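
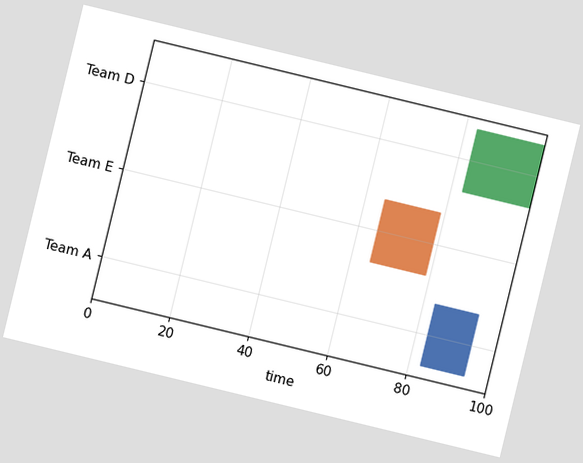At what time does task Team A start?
83

The chart is tilted about 14° clockwise. The Team A bar begins at t=83.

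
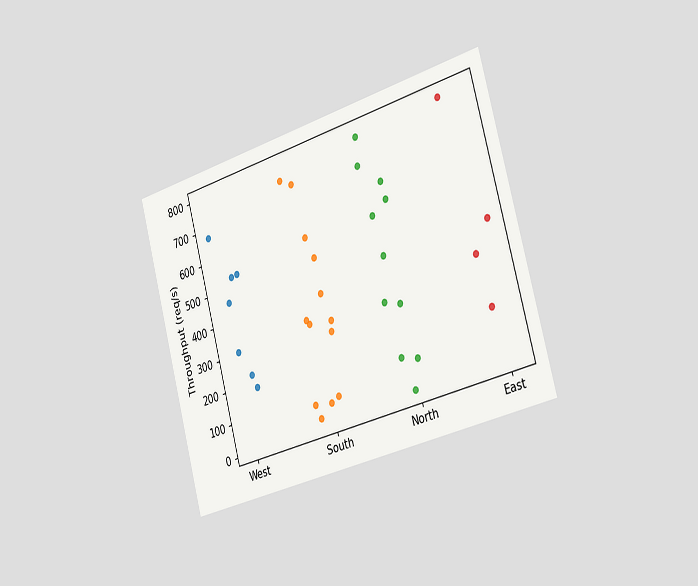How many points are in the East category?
The chart is tilted about 15° counter-clockwise and viewed slightly from the right. Counting the markers in the East column gives 4.

4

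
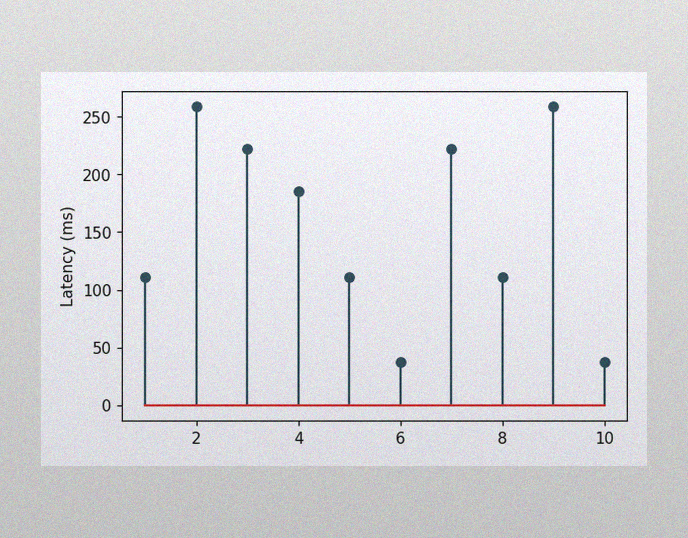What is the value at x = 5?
The image has some photo noise and uneven lighting. The stem at x=5 reaches 111ms.

111ms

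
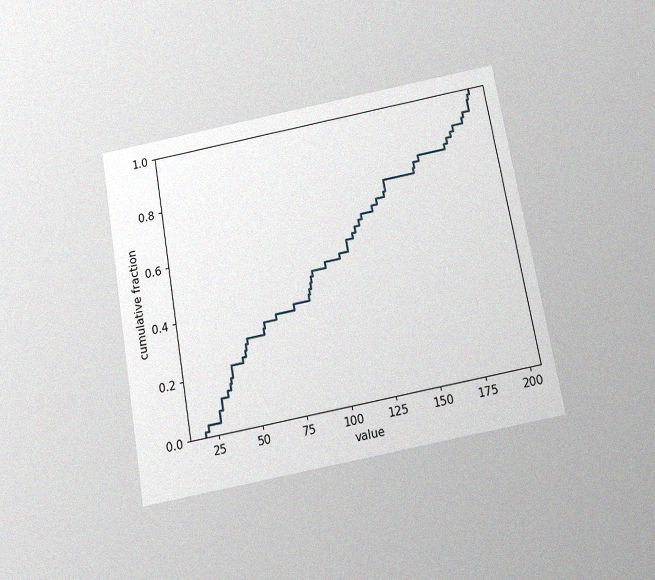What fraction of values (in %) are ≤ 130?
The chart is tilted about 10° counter-clockwise and viewed slightly from below, with some photo noise. At x=130 the ECDF step is at 66%.

66%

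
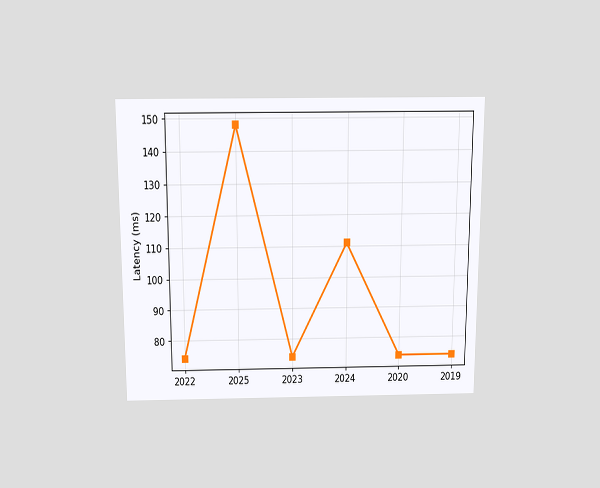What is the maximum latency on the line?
148ms

The chart is viewed slightly from above. The highest point is at 2025, and reading across to the y-axis gives 148ms.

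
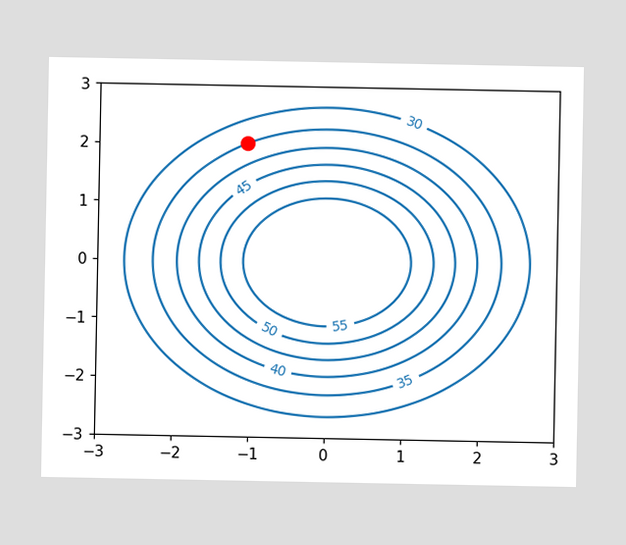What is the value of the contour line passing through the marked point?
35

The marked point sits on the contour labelled 35.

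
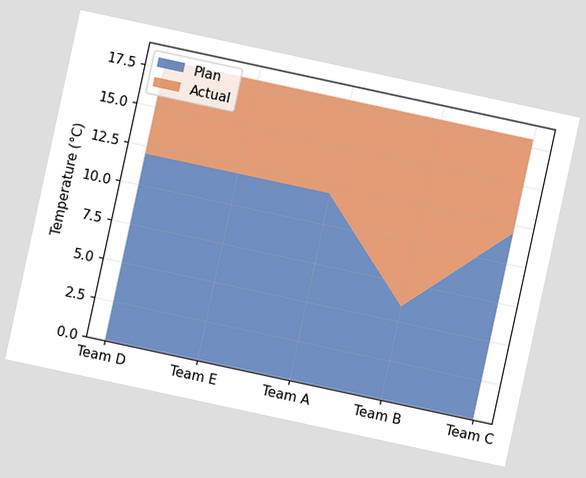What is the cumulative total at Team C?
The chart is tilted about 12° clockwise. The stacked total at Team C reaches 18°C.

18°C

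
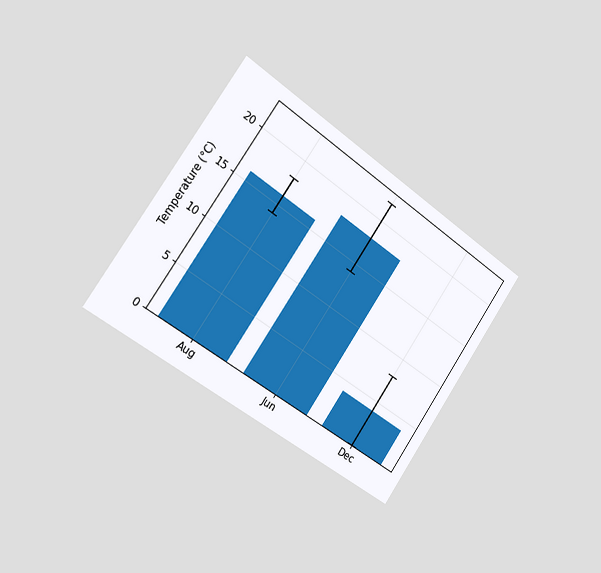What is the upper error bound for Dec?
The chart is tilted about 34° clockwise and viewed slightly from the left. The Dec bar's upper whisker reaches 8°C.

8°C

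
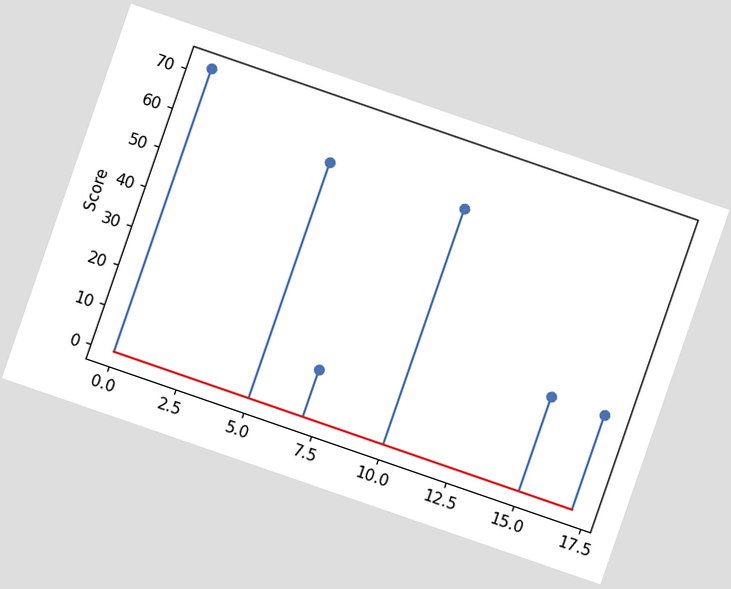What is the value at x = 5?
The chart is tilted about 19° clockwise. The stem at x=5 reaches 60.

60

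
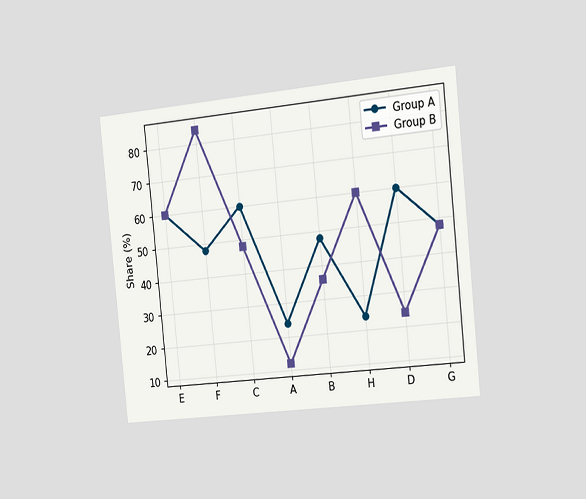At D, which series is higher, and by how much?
Group A, by 36%

The chart is tilted about 6° counter-clockwise and viewed slightly from the right. At D, Group A sits above the other line by 36%.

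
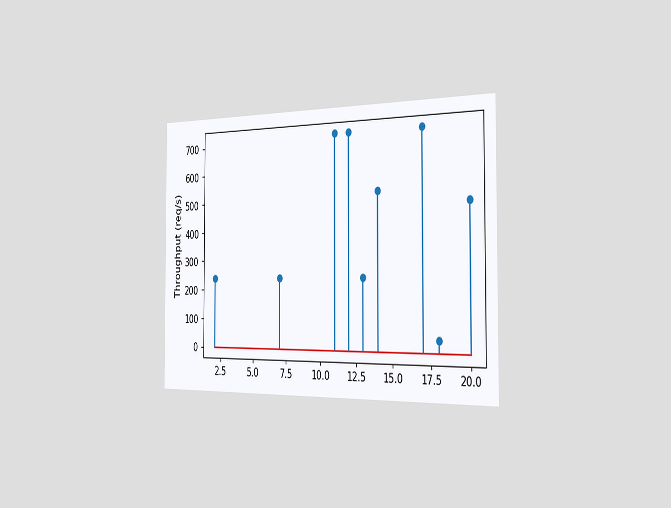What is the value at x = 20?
The chart is viewed slightly from the right. The stem at x=20 reaches 480req/s.

480req/s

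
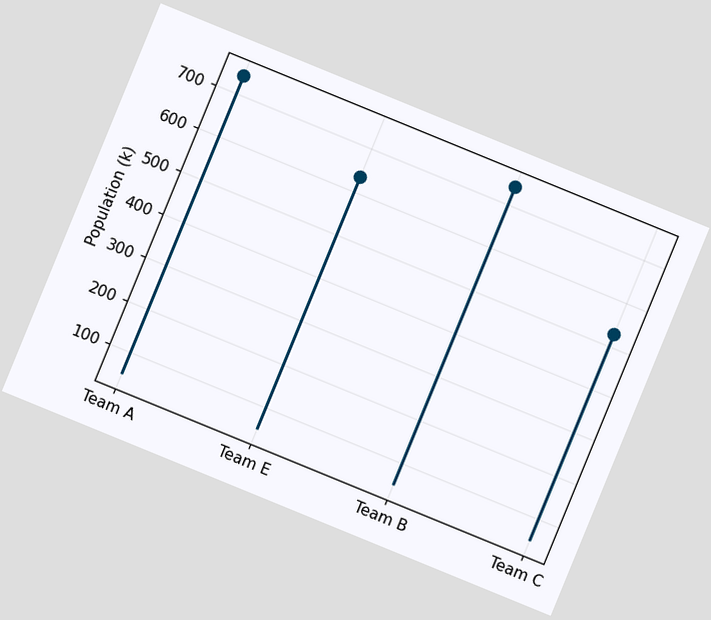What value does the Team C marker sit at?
The chart is tilted about 22° clockwise. The Team C marker sits at 530k.

530k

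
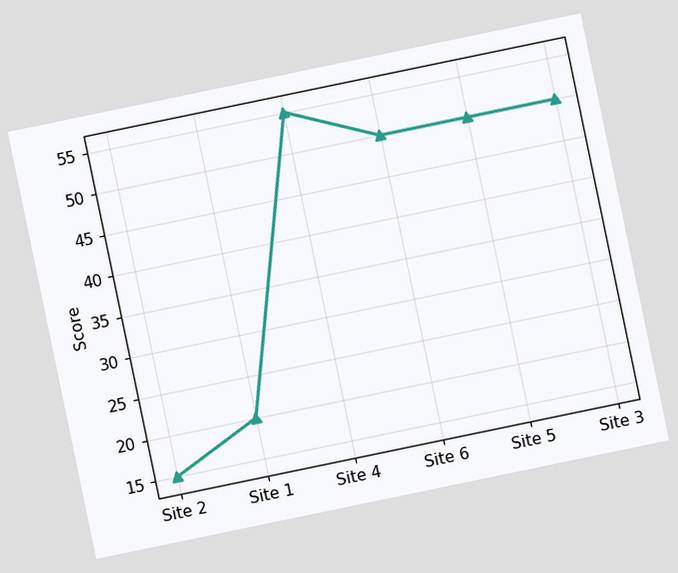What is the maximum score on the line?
55

The chart is tilted about 12° counter-clockwise. The highest point is at Site 4, and reading across to the y-axis gives 55.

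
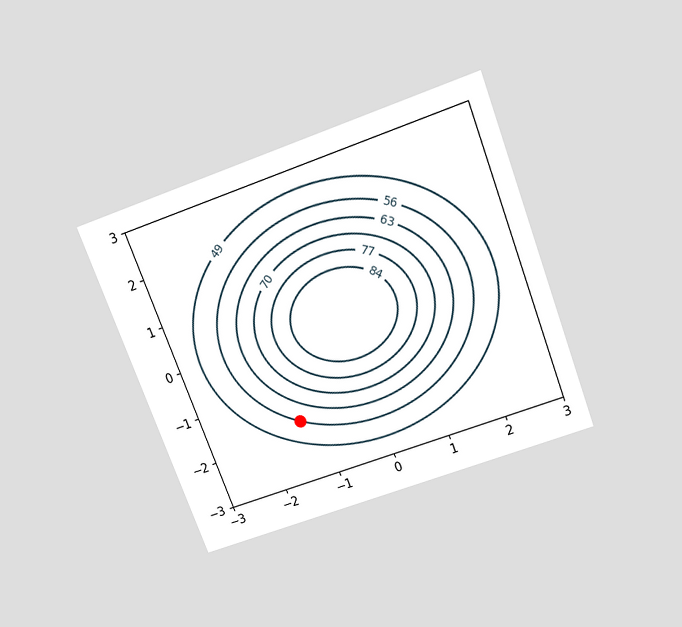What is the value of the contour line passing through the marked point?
56

The chart is tilted about 21° counter-clockwise and viewed slightly from above. The marked point sits on the contour labelled 56.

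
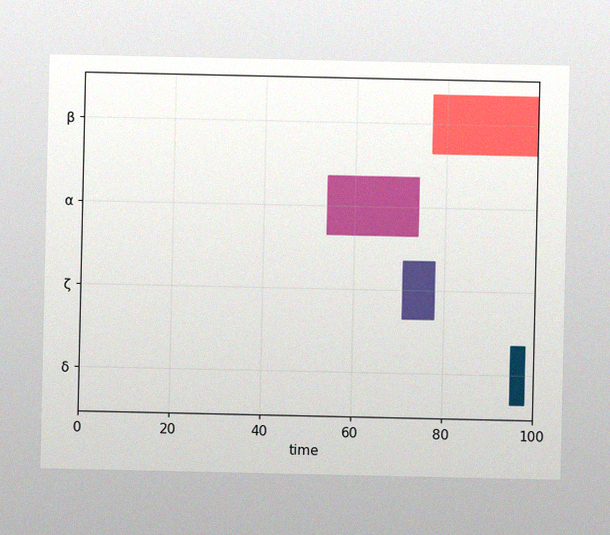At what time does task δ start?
The image has some photo noise and uneven lighting. The δ bar begins at t=95.

95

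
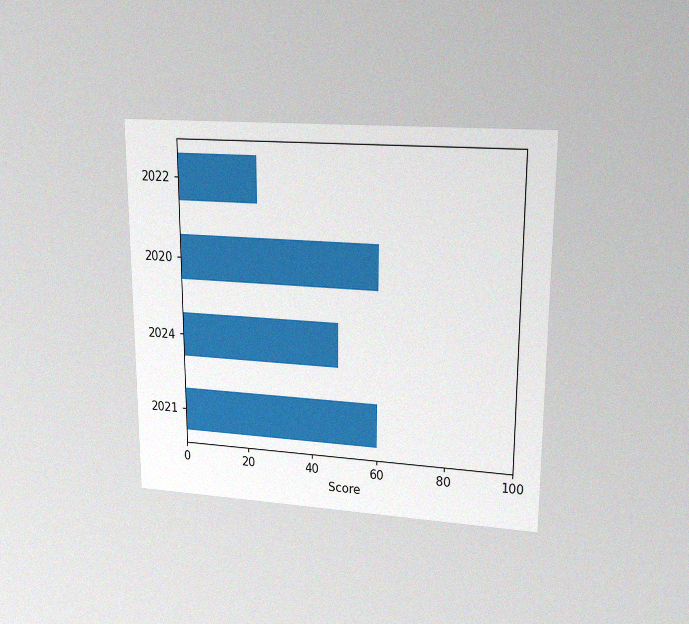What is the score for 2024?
The chart is viewed at a slight angle, with some photo noise. Reading along the chart's x-axis, the 2024 bar reaches 48.

48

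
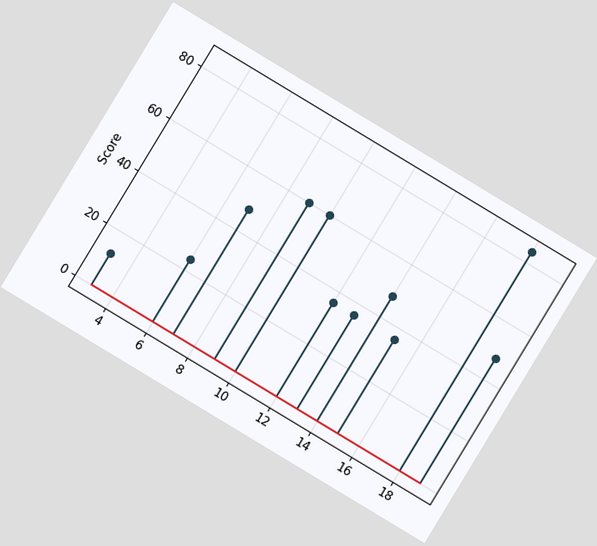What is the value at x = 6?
The chart is tilted about 31° clockwise. The stem at x=6 reaches 24.

24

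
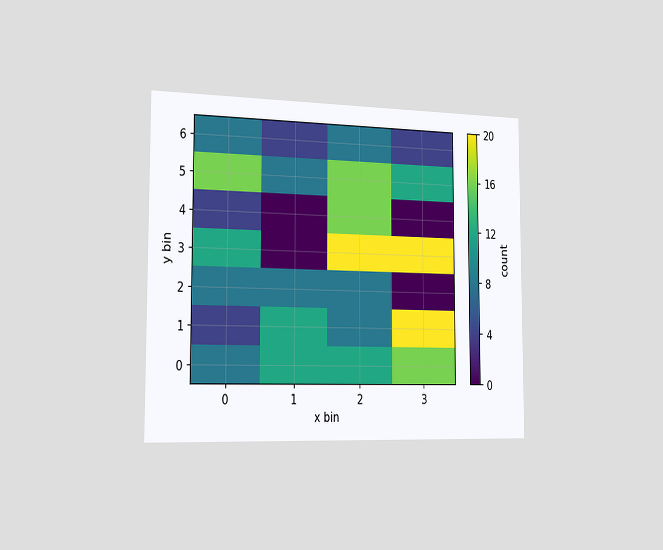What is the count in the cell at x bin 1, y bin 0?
12

The chart is viewed slightly from the left. Matching the cell (1, 0) against the colorbar gives 12.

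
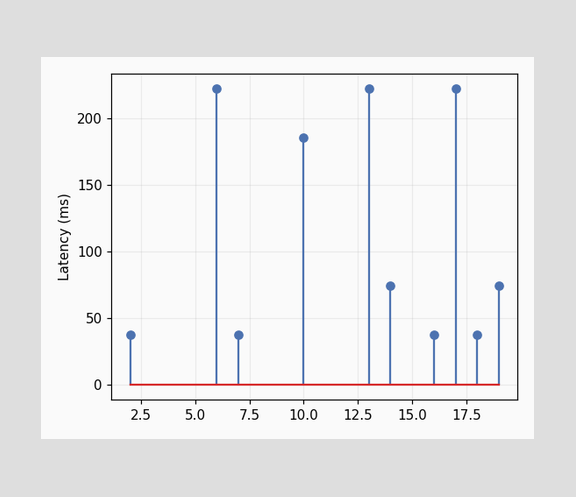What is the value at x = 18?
37ms

The stem at x=18 reaches 37ms.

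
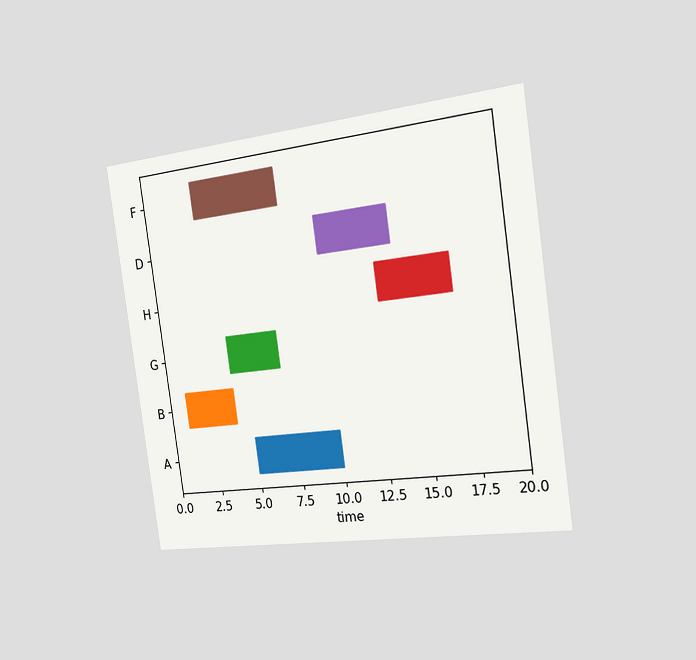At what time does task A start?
The chart is tilted about 8° counter-clockwise and viewed slightly from the right. The A bar begins at t=5.

5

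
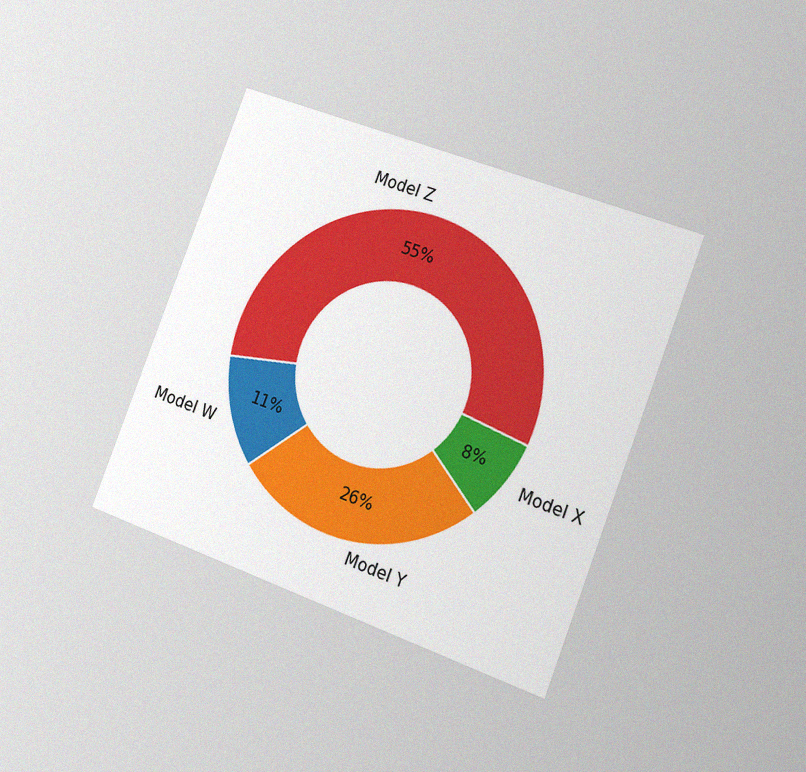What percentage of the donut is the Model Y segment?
26%

The chart is tilted about 21° clockwise and viewed slightly from the right, with some photo noise. The Model Y segment takes up 26% of the ring.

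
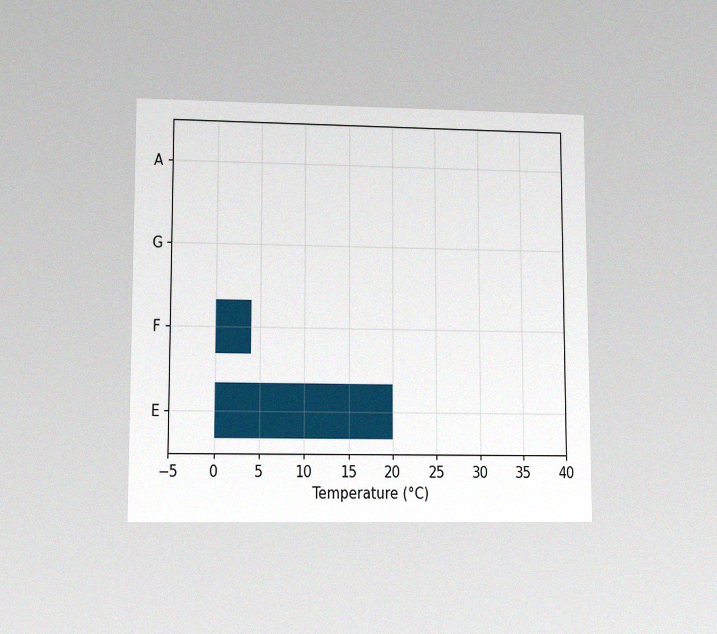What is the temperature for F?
4°C

The chart is viewed at a slight angle, with some photo noise. Reading along the chart's x-axis, the F bar reaches 4°C.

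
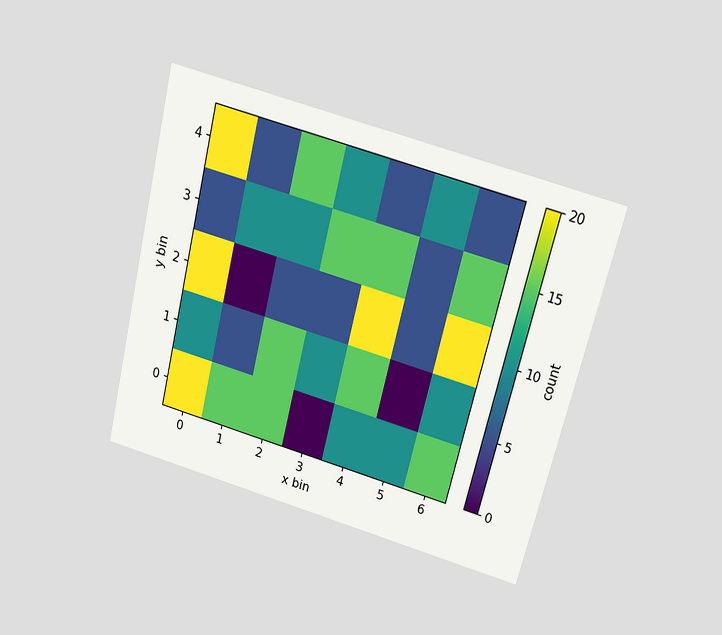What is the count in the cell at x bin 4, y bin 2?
20

The chart is tilted about 14° clockwise and viewed slightly from above. Matching the cell (4, 2) against the colorbar gives 20.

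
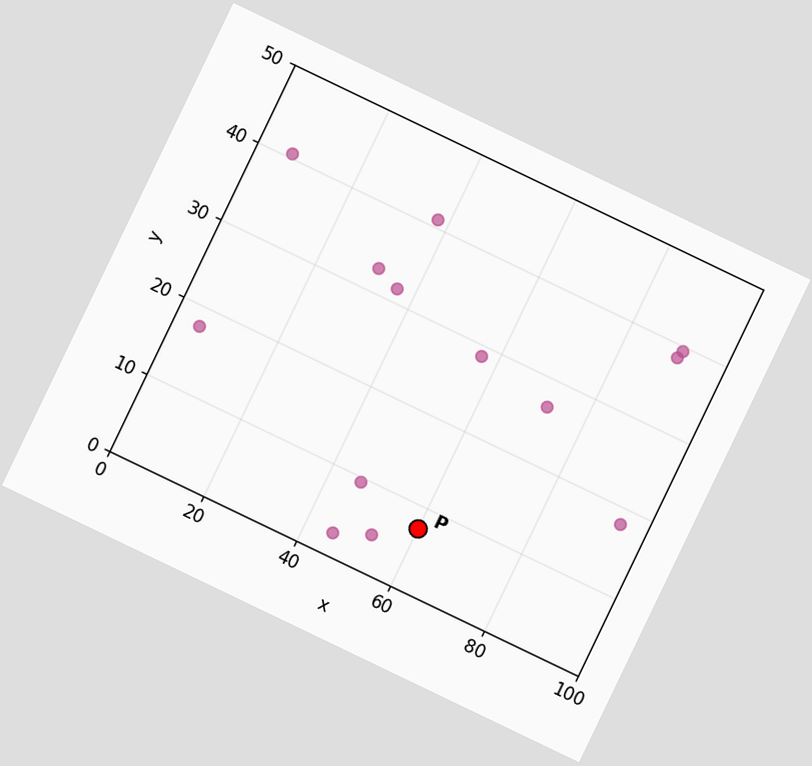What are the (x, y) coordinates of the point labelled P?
(60, 7.5)

The chart is tilted about 26° clockwise. Following the gridlines from P to each axis, P sits at (60, 7.5).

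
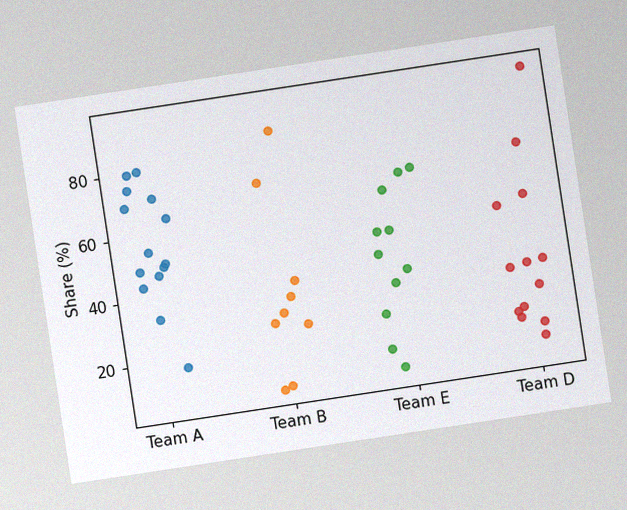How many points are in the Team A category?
The chart is tilted about 9° counter-clockwise, with some photo noise. Counting the markers in the Team A column gives 14.

14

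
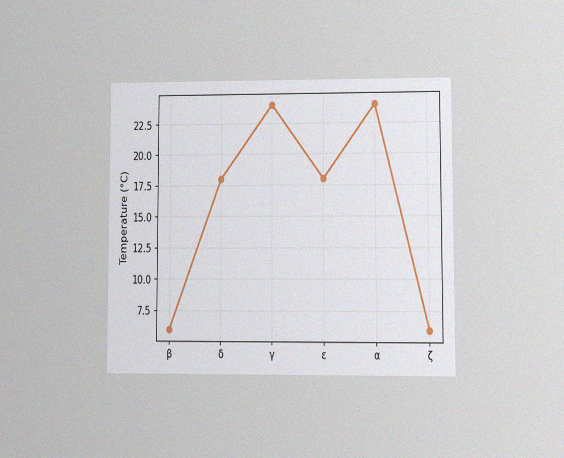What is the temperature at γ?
24°C

The chart is viewed at a slight angle, with some photo noise. At γ, the line is at 24°C.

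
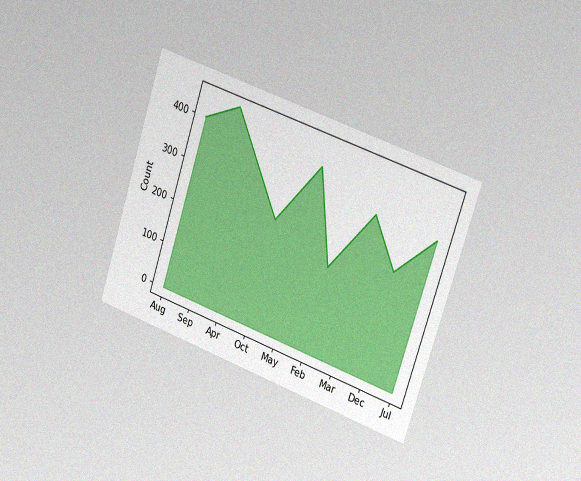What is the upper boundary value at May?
400

The chart is tilted about 18° clockwise and viewed slightly from the right, with some photo noise. At May the upper boundary is at 400.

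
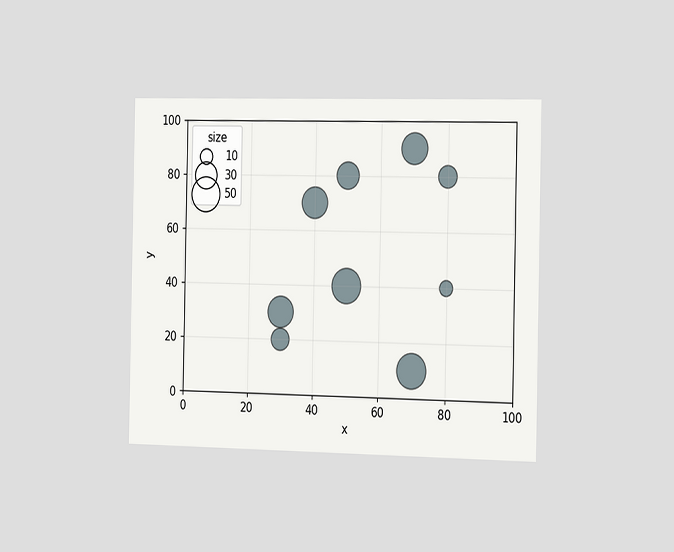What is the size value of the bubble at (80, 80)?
20

The chart is viewed slightly from the right. Matching the bubble at (80, 80) against the size legend gives 20.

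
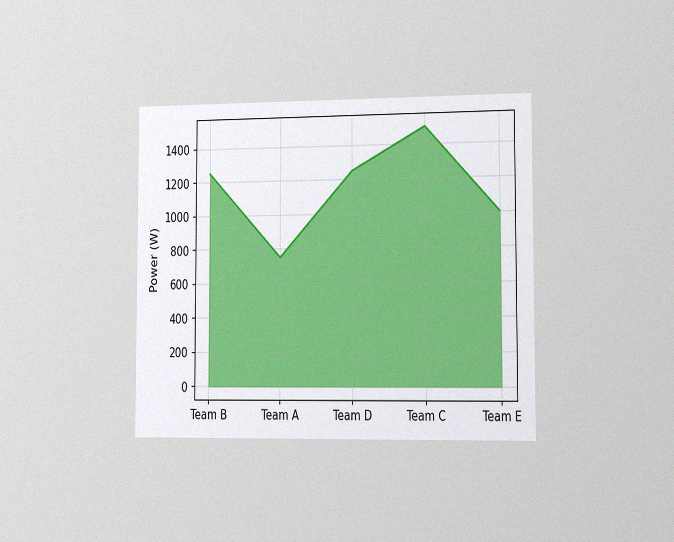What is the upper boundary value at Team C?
1500W

The chart is viewed slightly from the right, with some photo noise. At Team C the upper boundary is at 1500W.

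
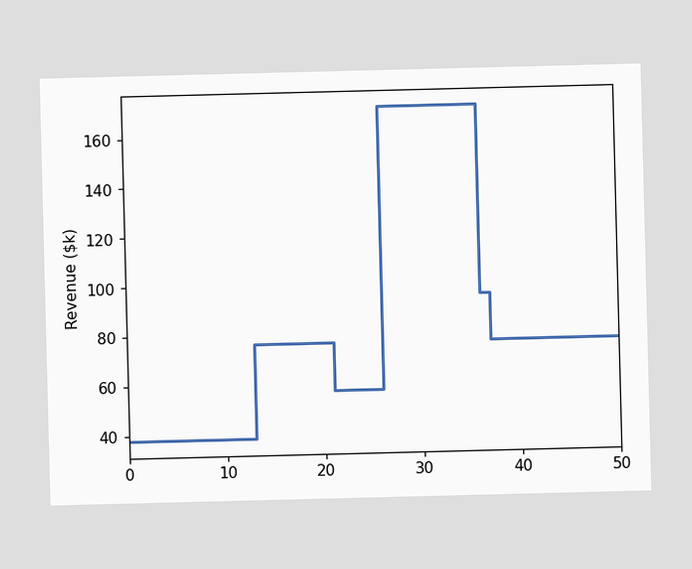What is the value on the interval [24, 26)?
On [24, 26) the step sits at $57k.

$57k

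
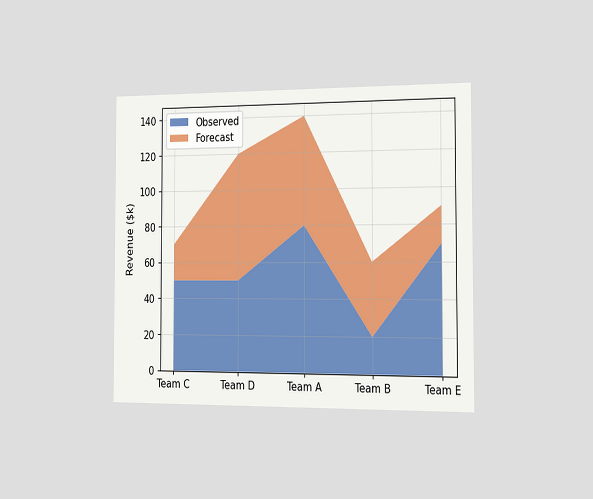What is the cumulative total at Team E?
The chart is viewed slightly from the right. The stacked total at Team E reaches $90k.

$90k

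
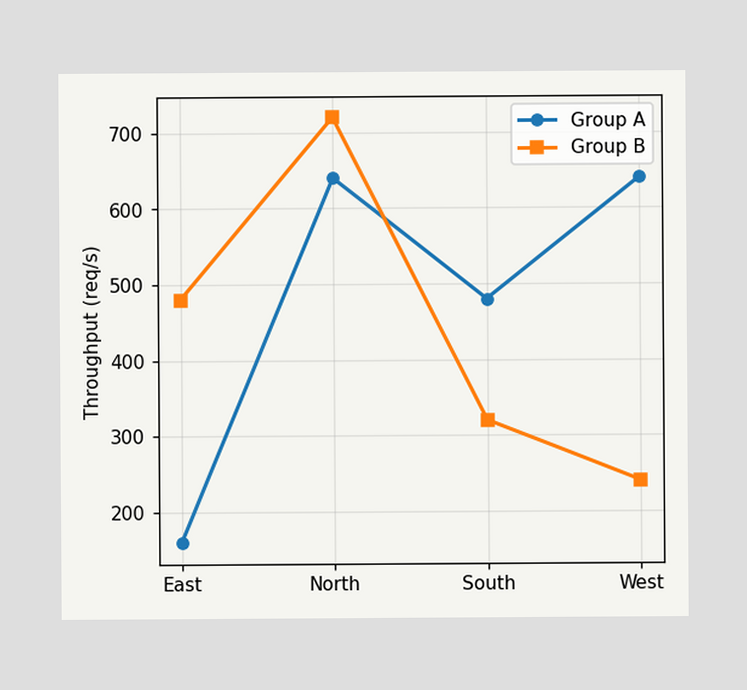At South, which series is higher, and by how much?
Group A, by 160req/s

At South, Group A sits above the other line by 160req/s.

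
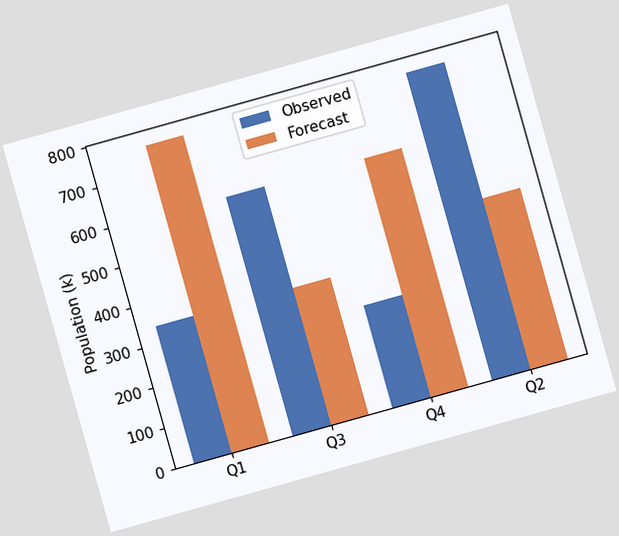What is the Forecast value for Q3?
340k

The chart is tilted about 16° counter-clockwise. The Forecast bar at Q3 reaches 340k on the y-axis.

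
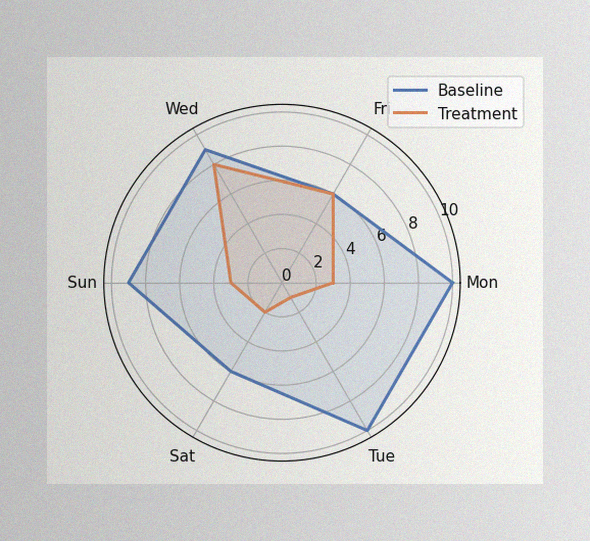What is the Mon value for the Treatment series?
The image has some photo noise and uneven lighting. On the Mon axis, Treatment reaches 3.

3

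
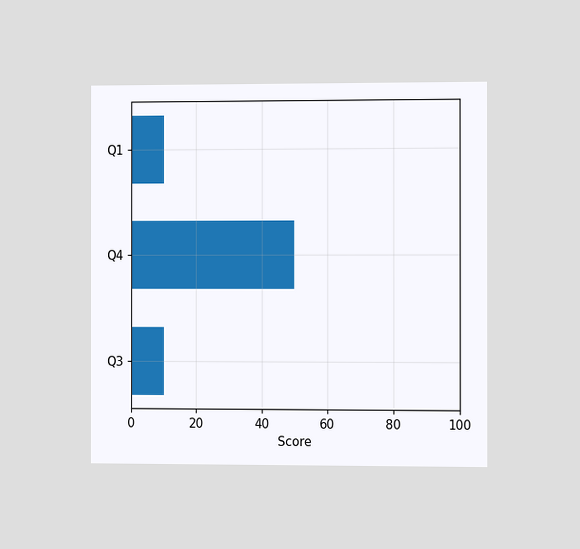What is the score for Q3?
The chart is viewed at a slight angle. Reading along the chart's x-axis, the Q3 bar reaches 10.

10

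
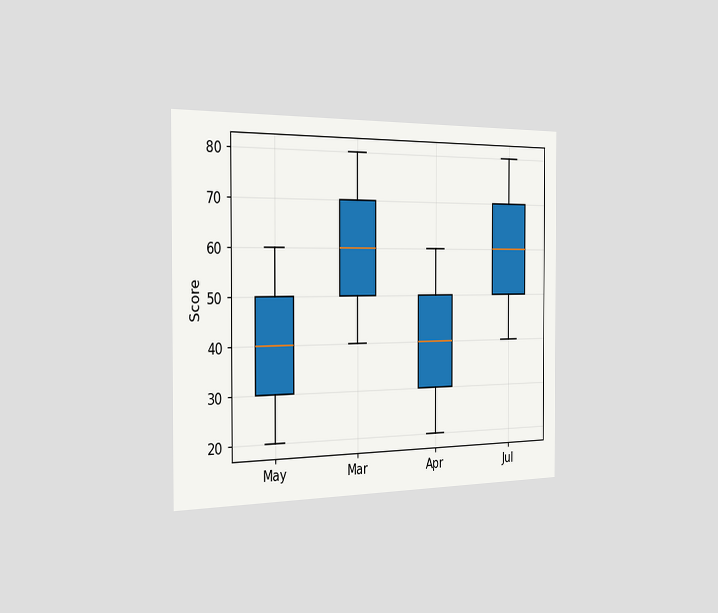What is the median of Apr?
40

The chart is viewed slightly from the left. The median line in the Apr box sits at 40.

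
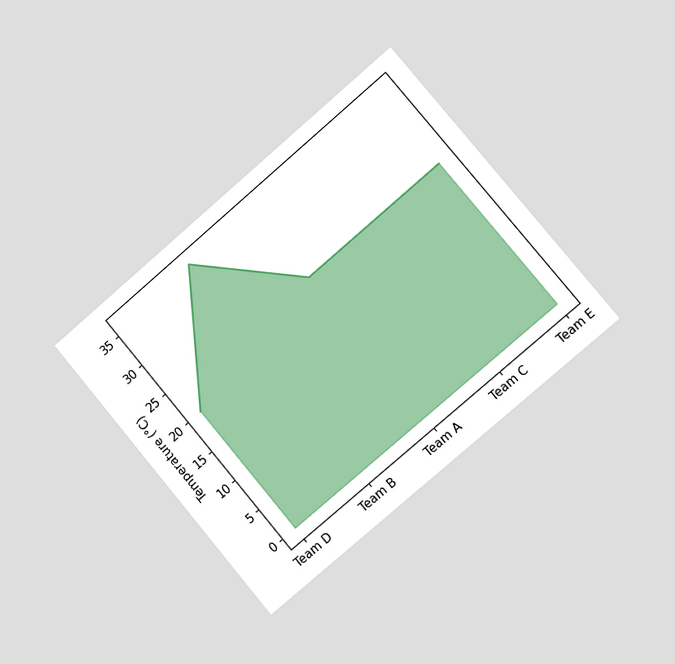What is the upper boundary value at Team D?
20°C

The chart is tilted about 40° counter-clockwise and viewed slightly from the right. At Team D the upper boundary is at 20°C.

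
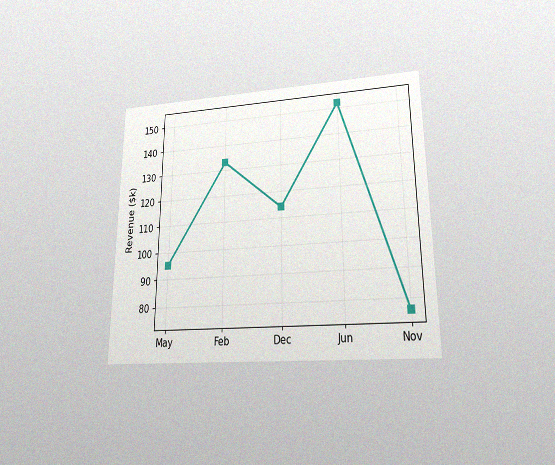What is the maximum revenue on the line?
$152k

The chart is viewed at a slight angle, with some photo noise. The highest point is at Jun, and reading across to the y-axis gives $152k.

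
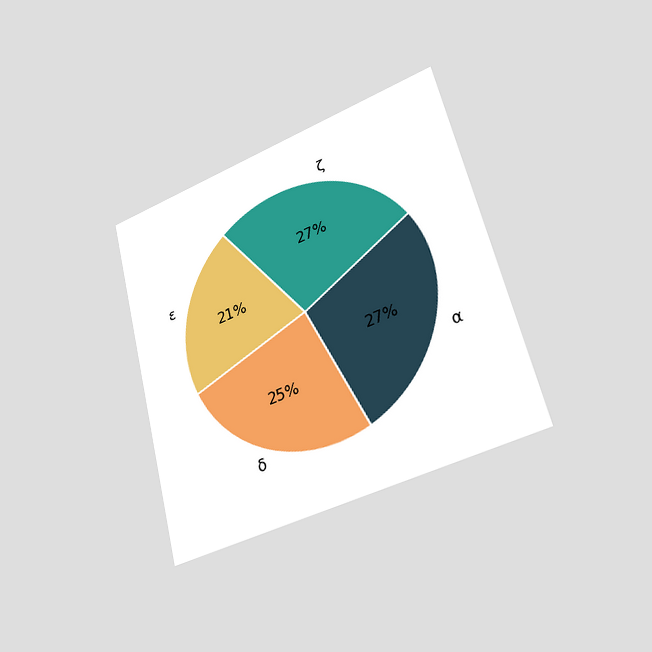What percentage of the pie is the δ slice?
The chart is tilted about 14° counter-clockwise and viewed slightly from the right. The δ slice takes up 25% of the pie.

25%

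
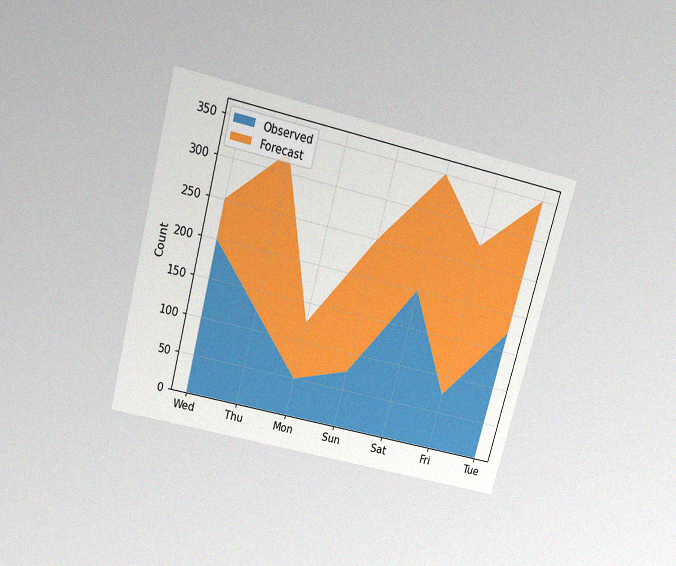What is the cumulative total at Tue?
350

The chart is tilted about 15° clockwise and viewed slightly from above, with some photo noise. The stacked total at Tue reaches 350.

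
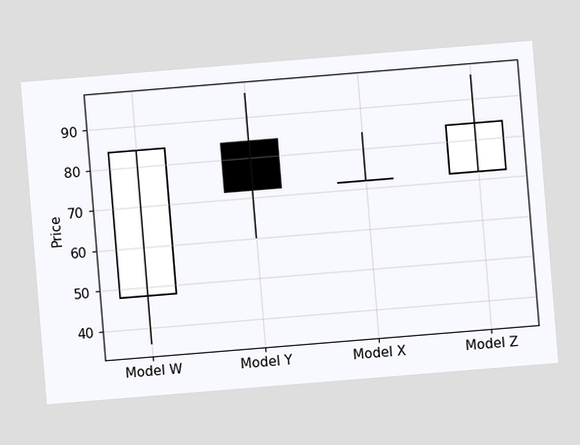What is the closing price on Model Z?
The chart is tilted about 5° counter-clockwise. The Model Z candle closes at 84.

84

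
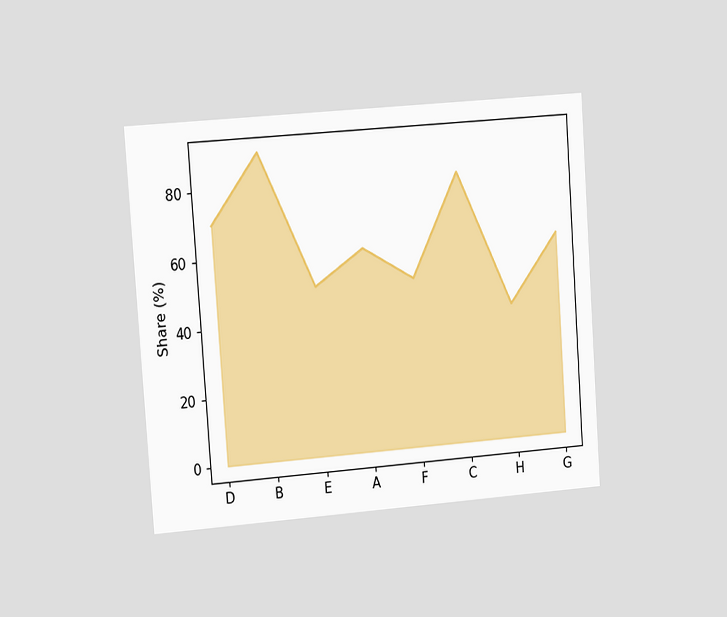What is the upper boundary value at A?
60%

The chart is tilted about 4° counter-clockwise and viewed at a slight angle. At A the upper boundary is at 60%.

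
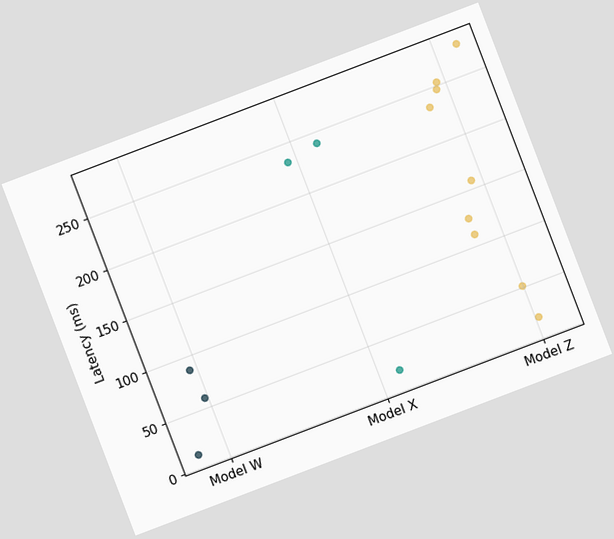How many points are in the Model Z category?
The chart is tilted about 21° counter-clockwise. Counting the markers in the Model Z column gives 9.

9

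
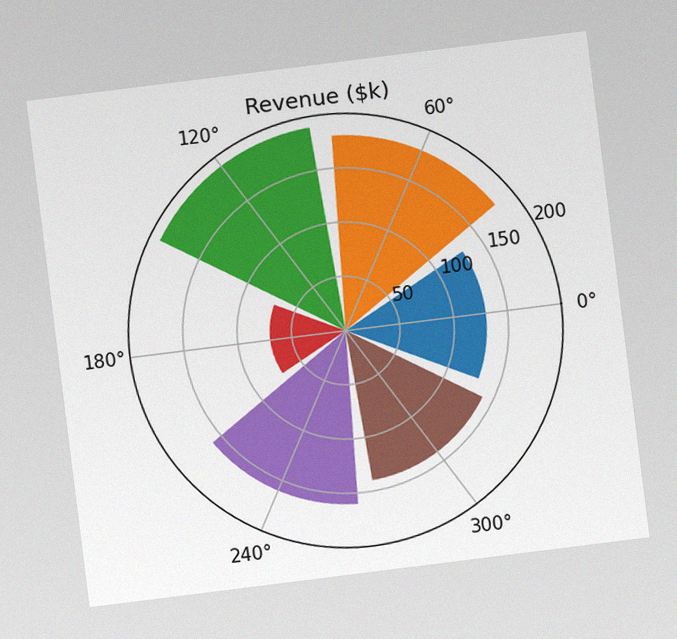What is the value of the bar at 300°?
The chart is tilted about 7° counter-clockwise, with some photo noise. The bar at 300° reaches $140k on the radial axis.

$140k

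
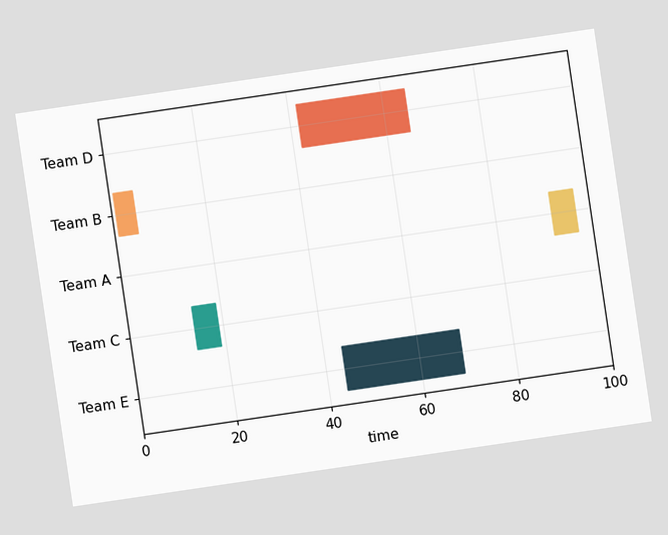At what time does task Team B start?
The chart is tilted about 8° counter-clockwise. The Team B bar begins at t=1.

1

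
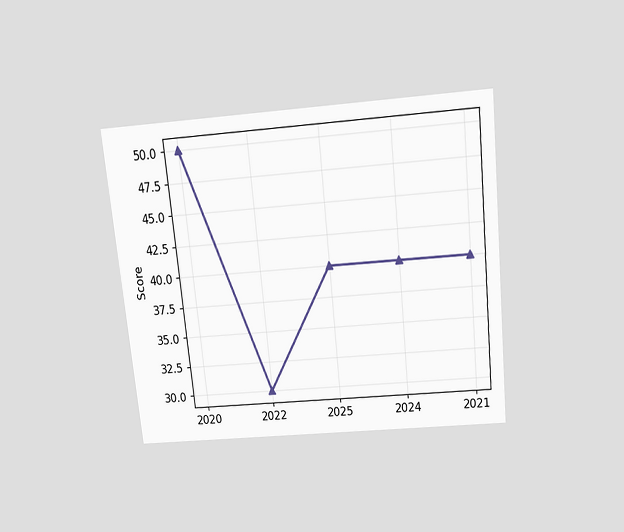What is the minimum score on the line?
30

The chart is tilted about 6° counter-clockwise and viewed slightly from above. The lowest point is at 2022, and reading across to the y-axis gives 30.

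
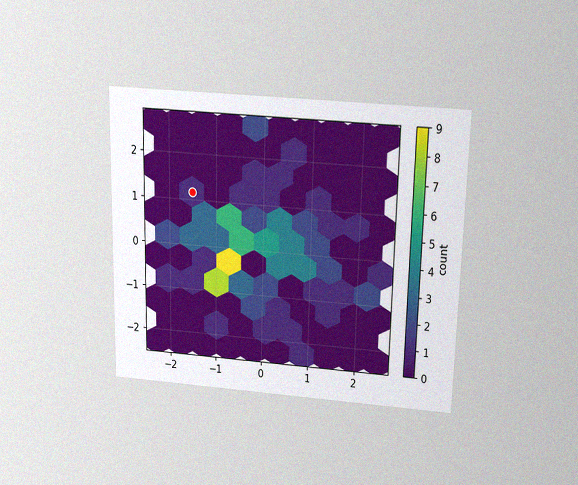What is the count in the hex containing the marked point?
1

The chart is viewed slightly from above, with some photo noise. The marked hex reads 1 on the colorbar.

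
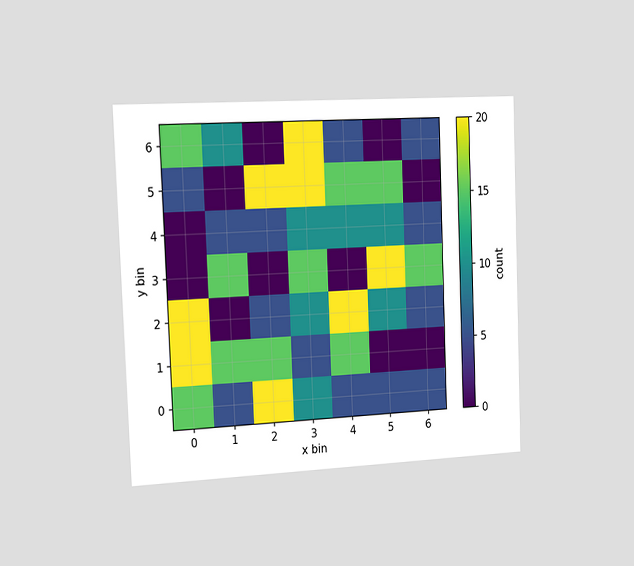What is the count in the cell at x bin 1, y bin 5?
0

The chart is tilted about 2° counter-clockwise and viewed slightly from the left. Matching the cell (1, 5) against the colorbar gives 0.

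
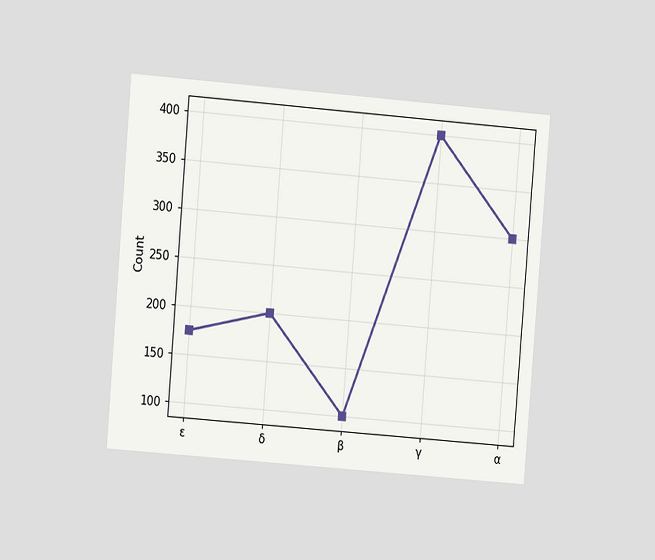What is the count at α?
300

The chart is tilted about 5° clockwise and viewed at a slight angle. At α, the line is at 300.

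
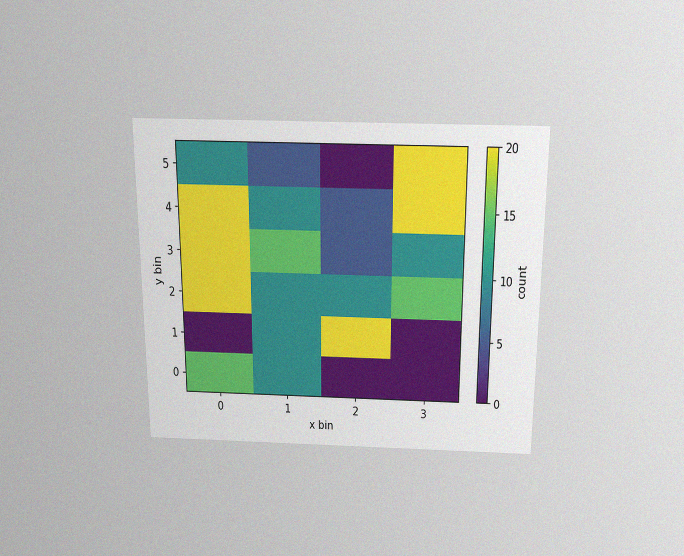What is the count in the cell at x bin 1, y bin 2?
10

The chart is viewed slightly from above, with some photo noise. Matching the cell (1, 2) against the colorbar gives 10.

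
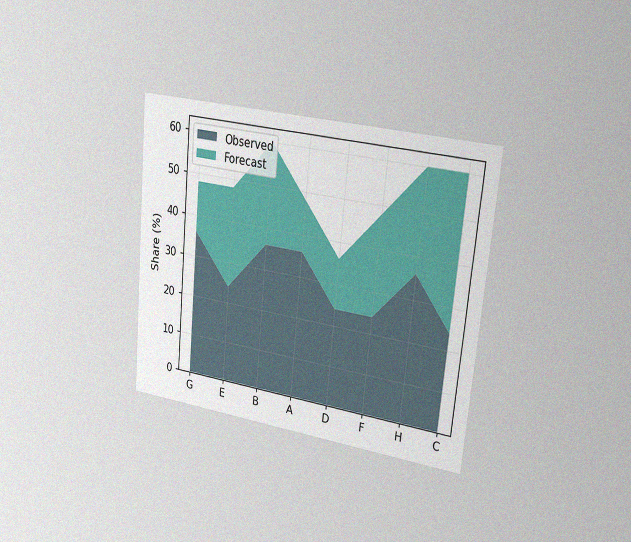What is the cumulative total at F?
The chart is tilted about 5° clockwise and viewed slightly from the right, with some photo noise. The stacked total at F reaches 48%.

48%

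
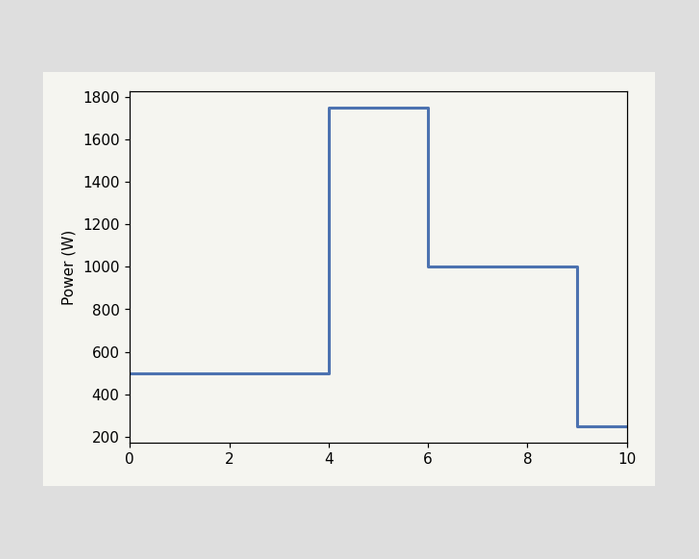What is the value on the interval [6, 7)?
On [6, 7) the step sits at 1000W.

1000W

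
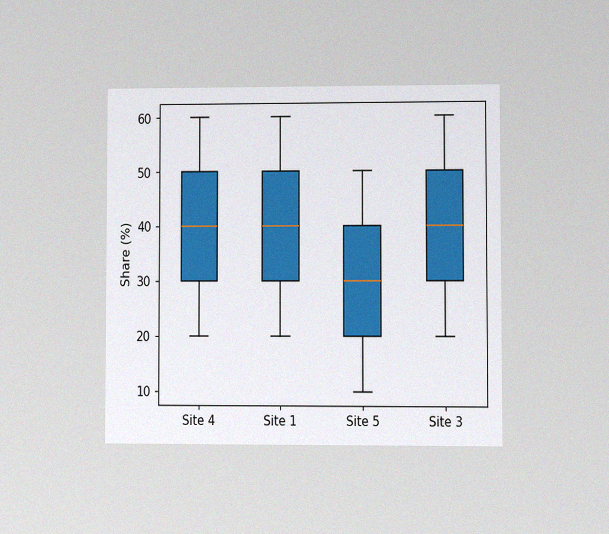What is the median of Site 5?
The chart is viewed at a slight angle, with some photo noise. The median line in the Site 5 box sits at 30%.

30%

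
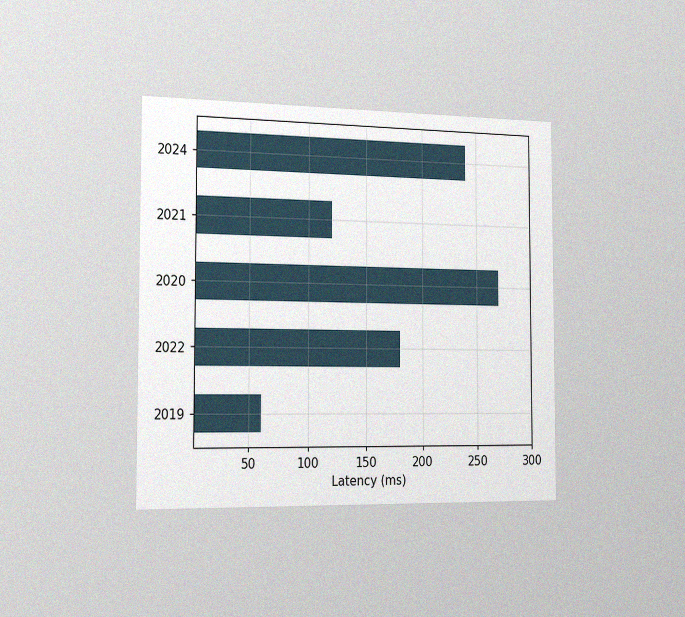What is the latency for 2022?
The chart is viewed slightly from the left, with some photo noise. Reading along the chart's x-axis, the 2022 bar reaches 180ms.

180ms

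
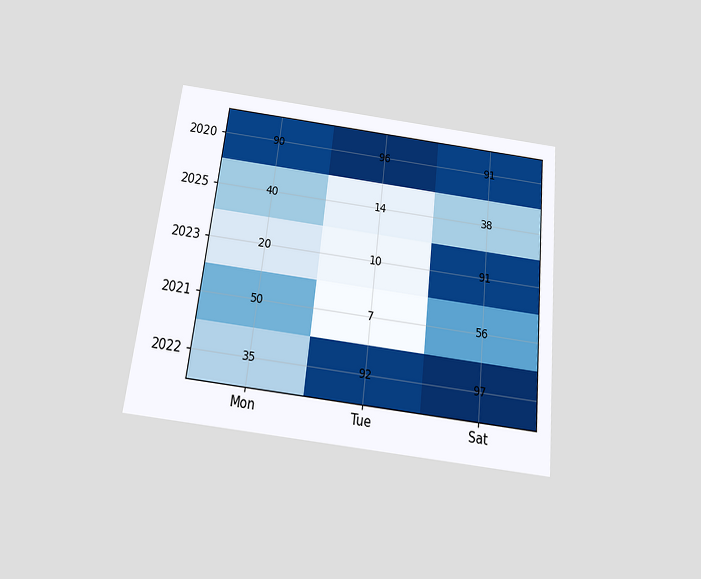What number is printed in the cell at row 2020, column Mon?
The chart is tilted about 6° clockwise and viewed slightly from below. The (2020, Mon) cell reads 90.

90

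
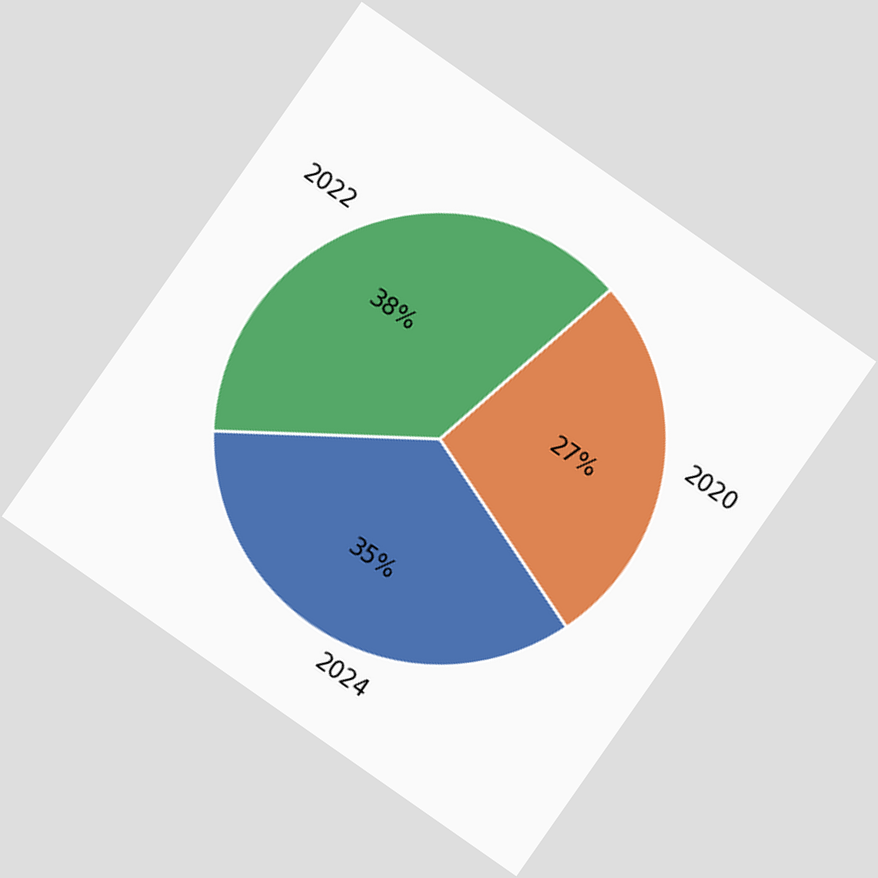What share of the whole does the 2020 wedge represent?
The chart is tilted about 35° clockwise. The 2020 slice takes up 27% of the pie.

27%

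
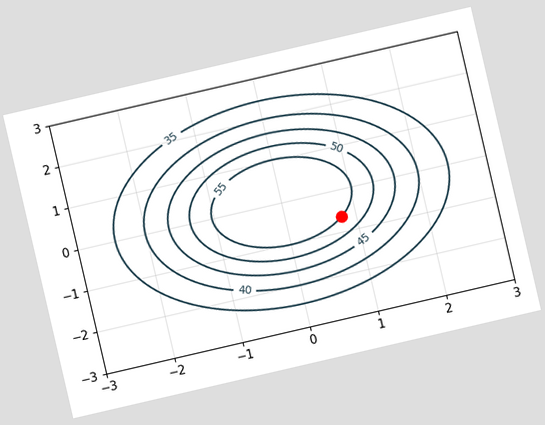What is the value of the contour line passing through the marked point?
55

The chart is tilted about 13° counter-clockwise. The marked point sits on the contour labelled 55.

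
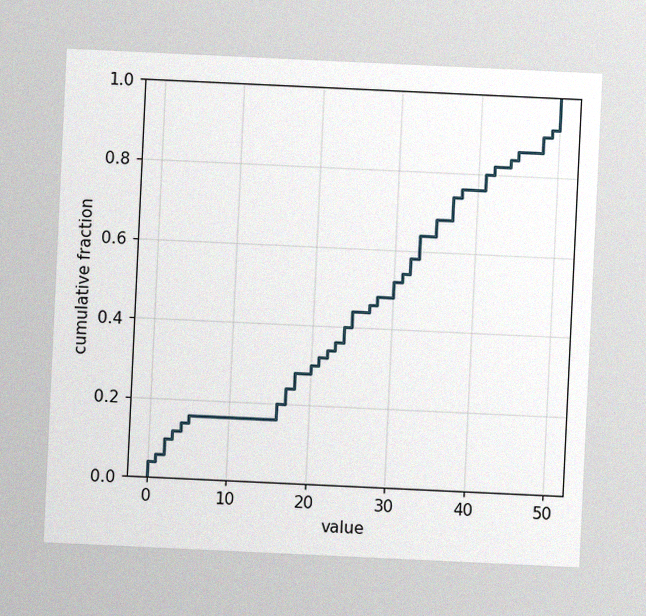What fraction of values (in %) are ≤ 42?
82%

The chart is tilted about 3° clockwise, with some photo noise. At x=42 the ECDF step is at 82%.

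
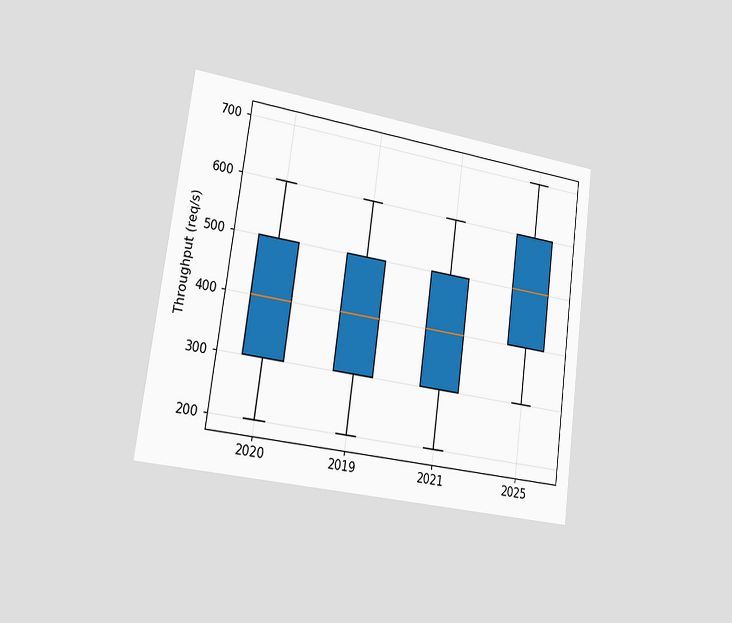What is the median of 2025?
The chart is tilted about 8° clockwise and viewed slightly from the left. The median line in the 2025 box sits at 500req/s.

500req/s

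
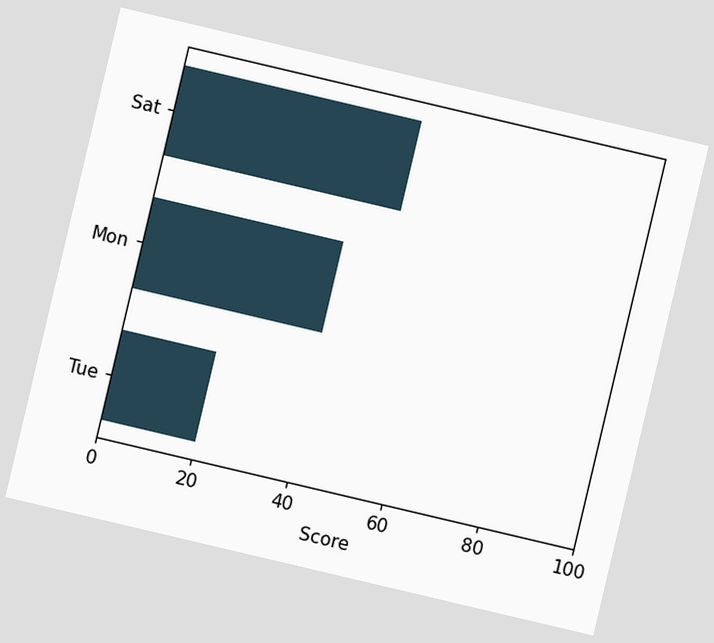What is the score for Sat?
The chart is tilted about 13° clockwise. Reading along the chart's x-axis, the Sat bar reaches 50.

50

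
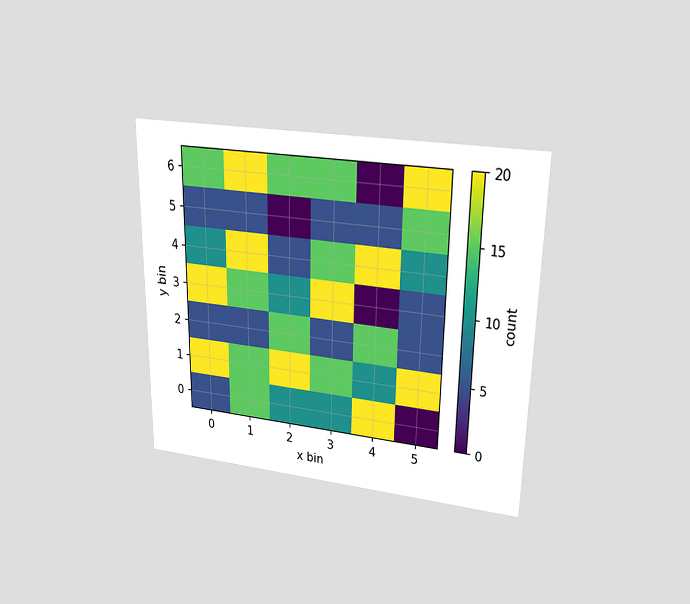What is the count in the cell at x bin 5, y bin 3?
5

The chart is viewed slightly from above. Matching the cell (5, 3) against the colorbar gives 5.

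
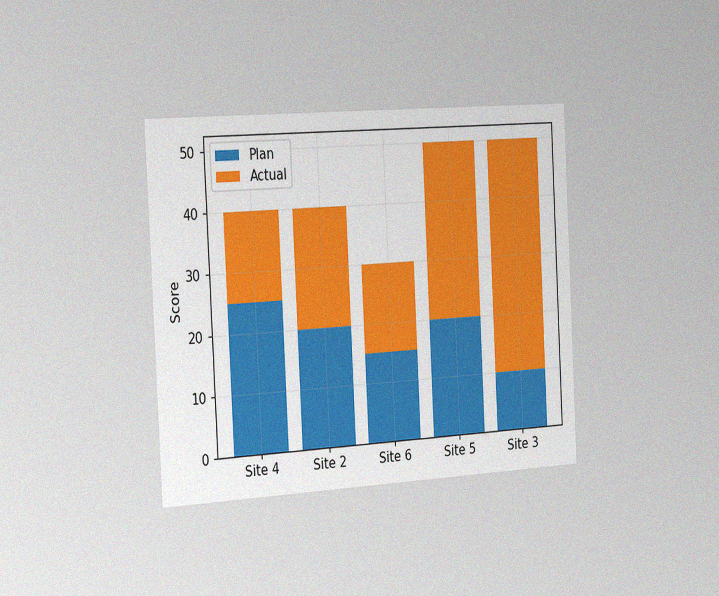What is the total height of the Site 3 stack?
50

The chart is tilted about 3° counter-clockwise and viewed slightly from the left, with some photo noise. The Site 3 stack's top reaches 50 on the y-axis.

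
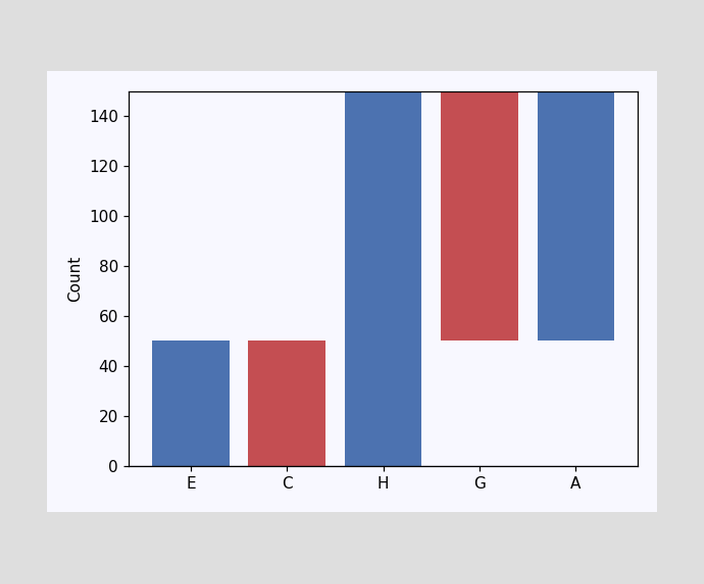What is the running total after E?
50

After E the running total reaches 50.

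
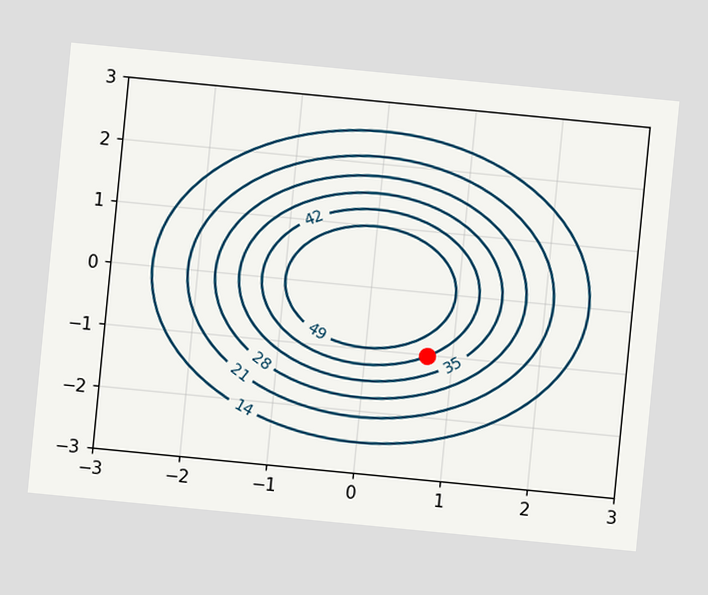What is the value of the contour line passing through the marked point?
42

The chart is tilted about 6° clockwise. The marked point sits on the contour labelled 42.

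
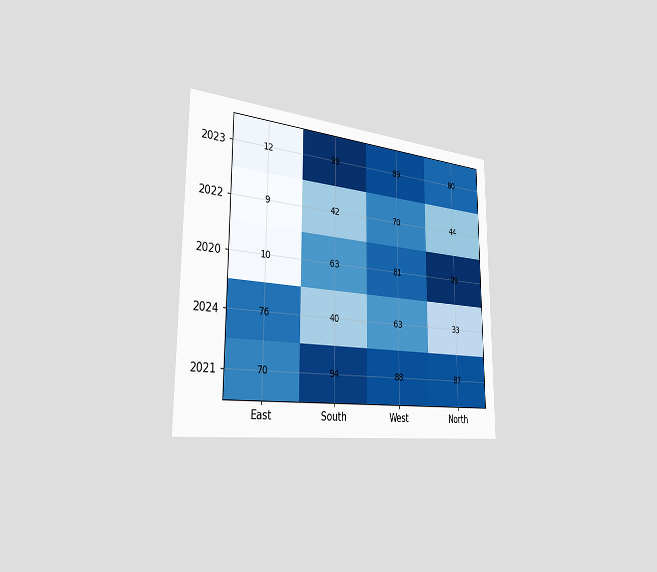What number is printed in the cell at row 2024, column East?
The chart is viewed slightly from the left. The (2024, East) cell reads 76.

76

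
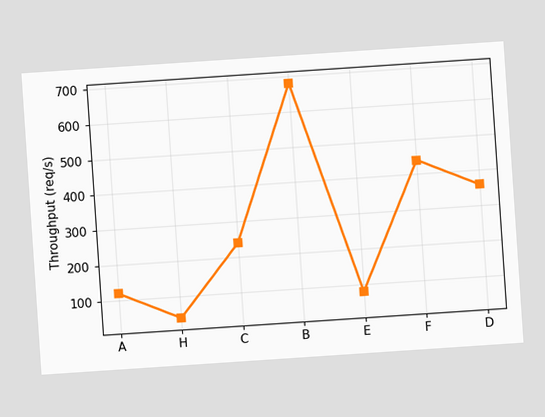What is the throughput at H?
40req/s

The chart is tilted about 4° counter-clockwise. At H, the line is at 40req/s.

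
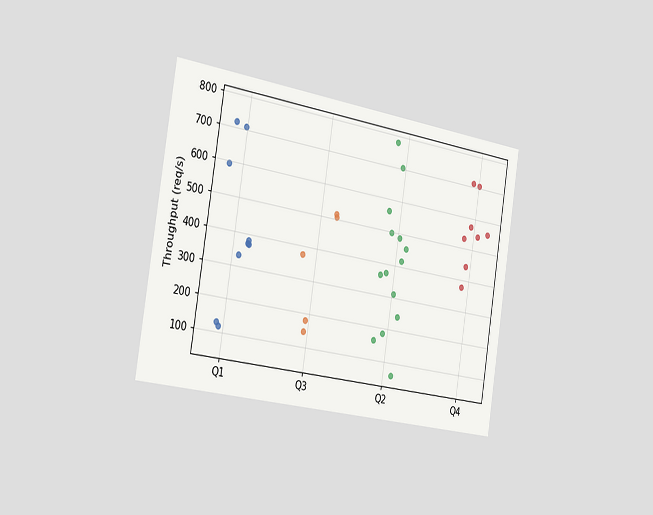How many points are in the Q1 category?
9

The chart is tilted about 9° clockwise and viewed slightly from the left. Counting the markers in the Q1 column gives 9.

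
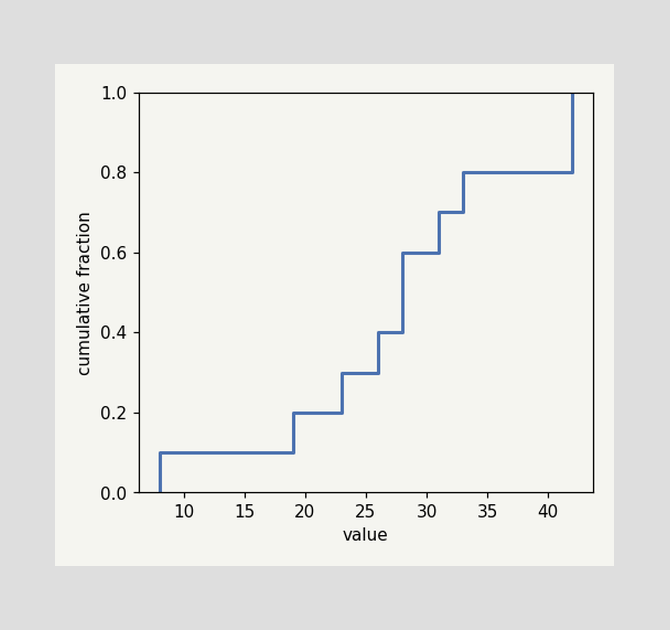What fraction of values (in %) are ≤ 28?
At x=28 the ECDF step is at 60%.

60%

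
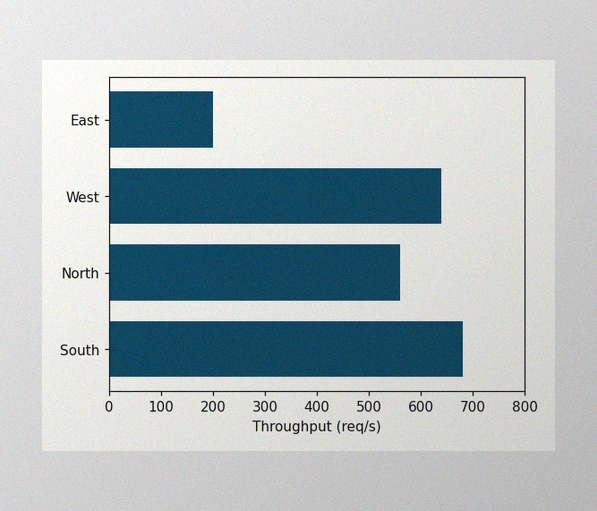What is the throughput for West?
The image has some photo noise and uneven lighting. Reading along the chart's x-axis, the West bar reaches 640req/s.

640req/s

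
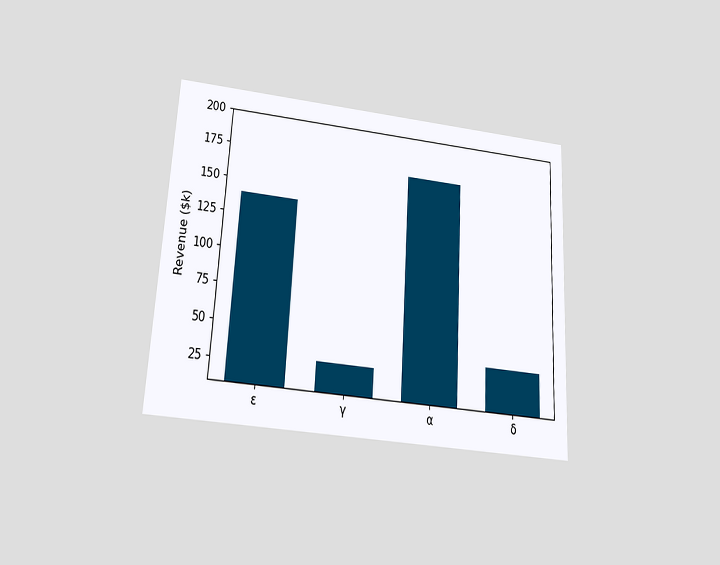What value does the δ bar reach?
The chart is tilted about 3° clockwise and viewed slightly from below. Reading along the chart's y-axis, the δ bar reaches $40k.

$40k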